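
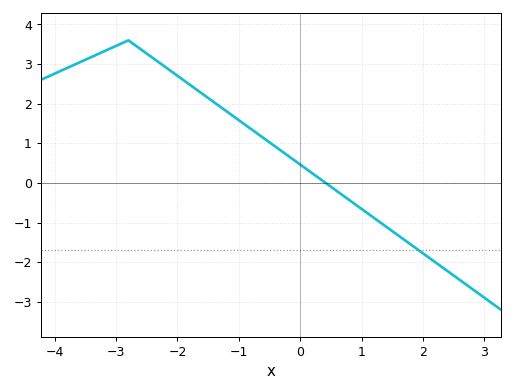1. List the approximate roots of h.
0.416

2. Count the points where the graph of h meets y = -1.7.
1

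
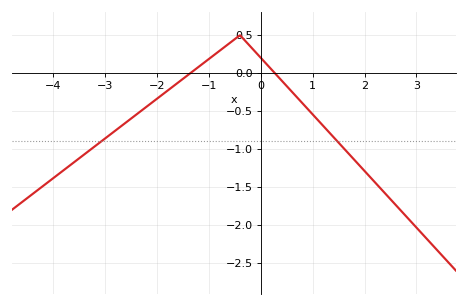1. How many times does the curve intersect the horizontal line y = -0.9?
2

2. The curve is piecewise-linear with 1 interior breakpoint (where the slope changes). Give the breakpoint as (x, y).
(-0.4, 0.5)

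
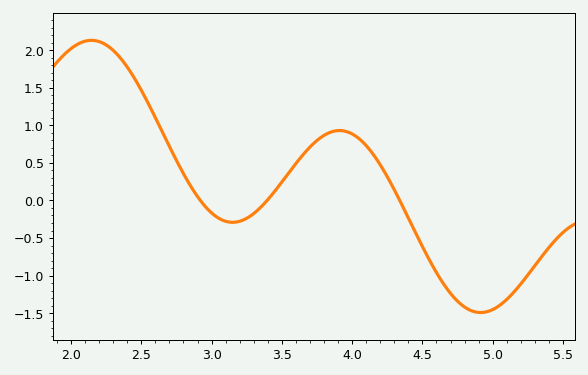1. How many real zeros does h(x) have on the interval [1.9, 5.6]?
3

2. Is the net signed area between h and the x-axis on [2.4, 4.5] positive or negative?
positive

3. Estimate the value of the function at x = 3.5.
0.246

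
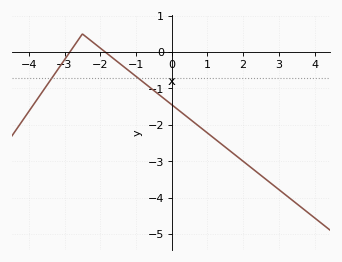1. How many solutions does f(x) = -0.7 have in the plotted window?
2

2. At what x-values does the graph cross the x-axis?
-2.8, -1.8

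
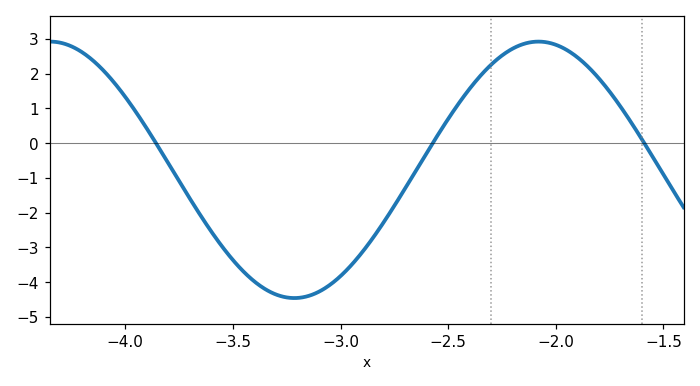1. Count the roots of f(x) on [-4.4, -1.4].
3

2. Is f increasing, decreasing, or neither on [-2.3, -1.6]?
neither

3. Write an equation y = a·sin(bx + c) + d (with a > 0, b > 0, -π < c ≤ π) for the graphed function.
y = 3.69sin(2.8x + 1) - 0.77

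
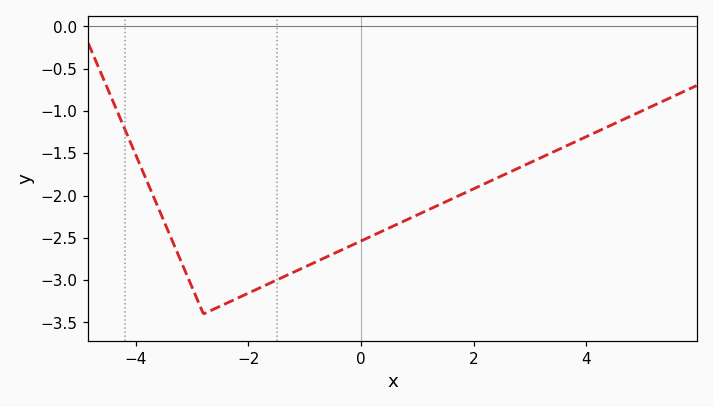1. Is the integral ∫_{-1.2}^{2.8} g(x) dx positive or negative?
negative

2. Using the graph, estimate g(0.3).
-2.45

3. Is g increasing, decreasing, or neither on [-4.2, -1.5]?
neither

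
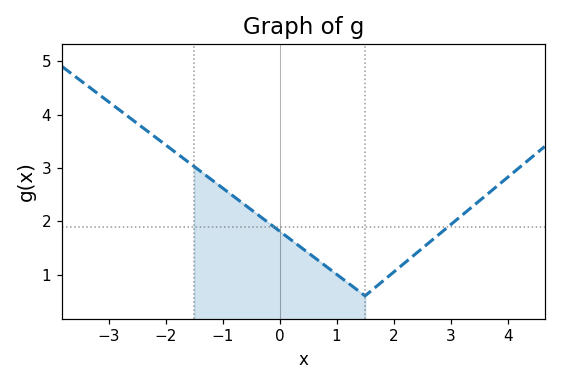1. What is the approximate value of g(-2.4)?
3.8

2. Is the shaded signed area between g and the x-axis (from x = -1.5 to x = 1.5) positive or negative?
positive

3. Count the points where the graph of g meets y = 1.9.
2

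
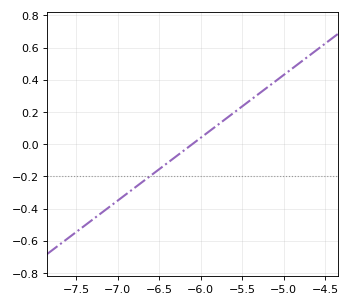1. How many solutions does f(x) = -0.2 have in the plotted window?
1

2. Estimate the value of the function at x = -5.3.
0.312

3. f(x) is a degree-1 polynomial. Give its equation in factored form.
y = 0.39(x + 6.1)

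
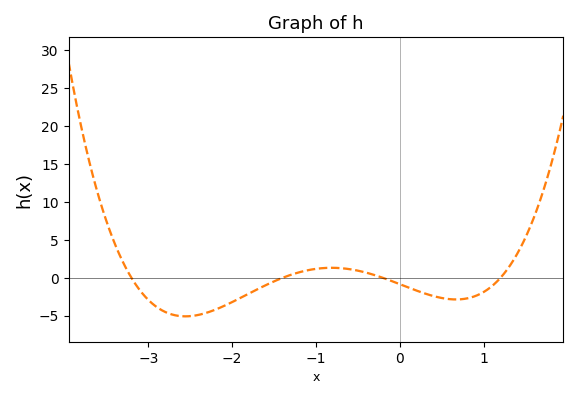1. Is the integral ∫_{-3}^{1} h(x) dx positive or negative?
negative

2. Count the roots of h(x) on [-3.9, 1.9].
4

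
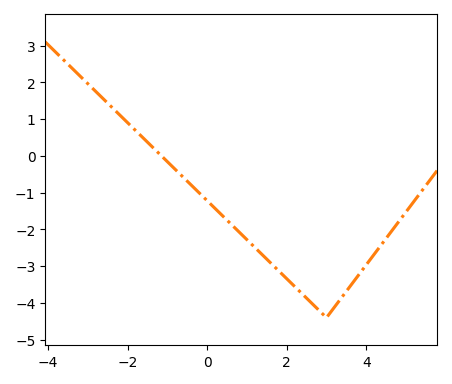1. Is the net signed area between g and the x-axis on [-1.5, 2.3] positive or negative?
negative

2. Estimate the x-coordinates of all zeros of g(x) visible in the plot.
-1.15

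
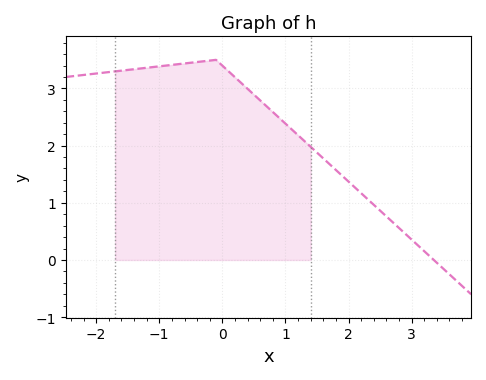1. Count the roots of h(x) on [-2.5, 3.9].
1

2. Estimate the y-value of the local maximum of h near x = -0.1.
3.5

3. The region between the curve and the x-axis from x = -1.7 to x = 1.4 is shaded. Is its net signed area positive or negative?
positive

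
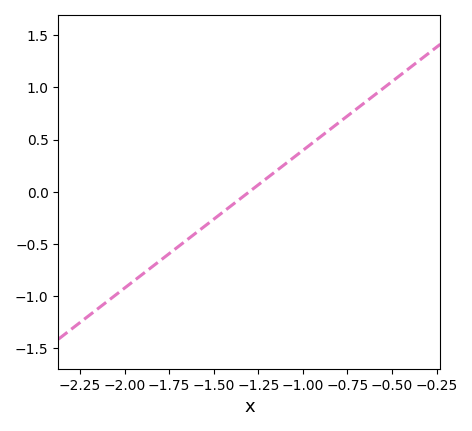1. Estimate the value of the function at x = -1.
0.4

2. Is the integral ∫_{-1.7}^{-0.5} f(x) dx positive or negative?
positive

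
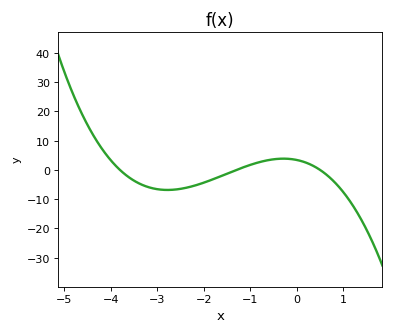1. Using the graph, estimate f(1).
-7.62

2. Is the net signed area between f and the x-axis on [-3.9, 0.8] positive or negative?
negative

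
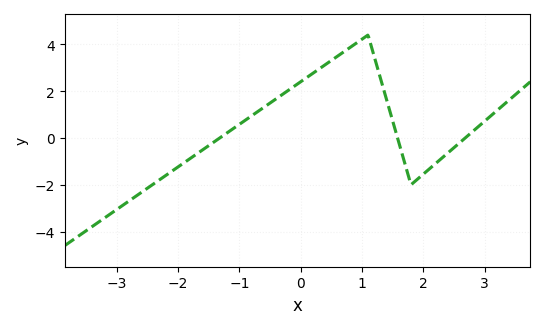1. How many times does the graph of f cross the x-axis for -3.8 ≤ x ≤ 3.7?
3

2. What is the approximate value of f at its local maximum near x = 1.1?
4.4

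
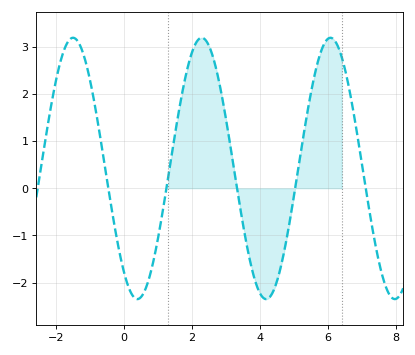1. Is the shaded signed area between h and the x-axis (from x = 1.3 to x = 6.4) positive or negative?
positive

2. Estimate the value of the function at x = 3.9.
-2.06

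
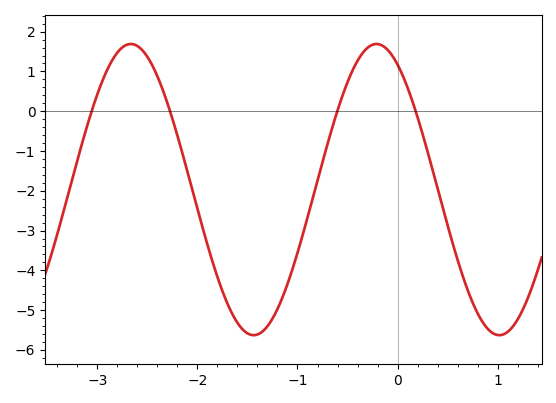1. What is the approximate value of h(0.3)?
-1.02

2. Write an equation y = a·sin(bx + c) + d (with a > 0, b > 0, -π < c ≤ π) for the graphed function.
y = 3.66sin(2.56x + 2.11) - 1.97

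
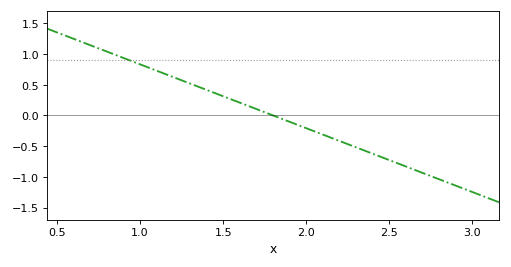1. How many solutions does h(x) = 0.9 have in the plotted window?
1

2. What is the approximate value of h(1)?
0.832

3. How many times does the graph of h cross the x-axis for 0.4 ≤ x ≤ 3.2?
1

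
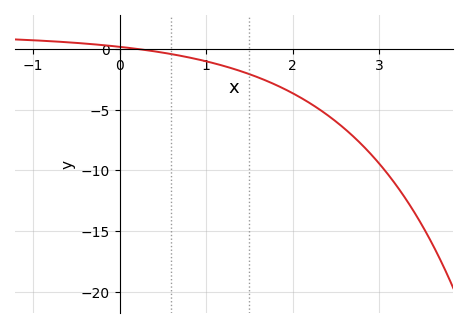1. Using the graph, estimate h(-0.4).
0.448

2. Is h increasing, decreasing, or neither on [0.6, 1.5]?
decreasing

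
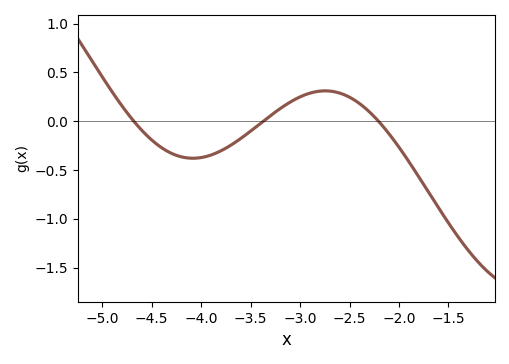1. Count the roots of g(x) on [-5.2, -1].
3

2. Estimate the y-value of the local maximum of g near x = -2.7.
0.311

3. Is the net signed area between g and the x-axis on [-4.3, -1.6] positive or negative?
negative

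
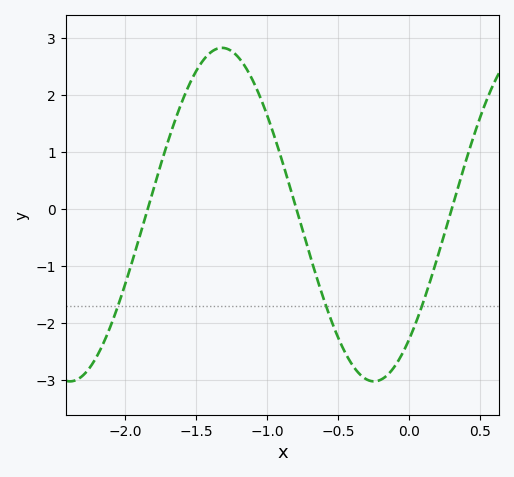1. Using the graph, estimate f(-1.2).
2.6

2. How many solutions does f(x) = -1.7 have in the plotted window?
3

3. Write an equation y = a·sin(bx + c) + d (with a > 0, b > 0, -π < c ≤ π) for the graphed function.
y = 2.92sin(2.9x - 0.84) - 0.1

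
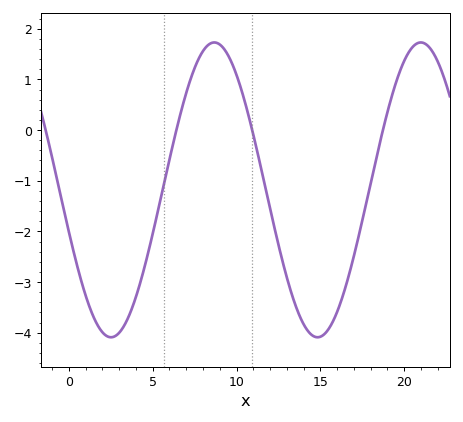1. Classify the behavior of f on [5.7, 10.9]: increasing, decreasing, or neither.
neither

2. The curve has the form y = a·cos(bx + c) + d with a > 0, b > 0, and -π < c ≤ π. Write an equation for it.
y = 2.91cos(0.51x + 1.9) - 1.18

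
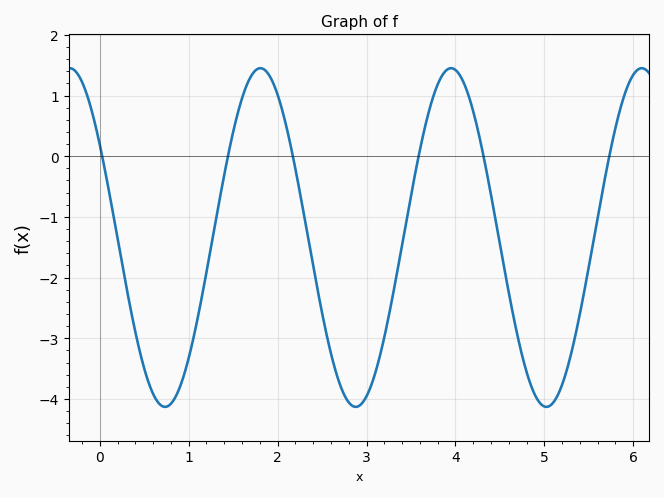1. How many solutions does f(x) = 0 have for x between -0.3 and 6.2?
6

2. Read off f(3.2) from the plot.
-3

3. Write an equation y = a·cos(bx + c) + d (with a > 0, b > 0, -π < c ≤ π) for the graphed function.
y = 2.79cos(2.9x + 0.99) - 1.34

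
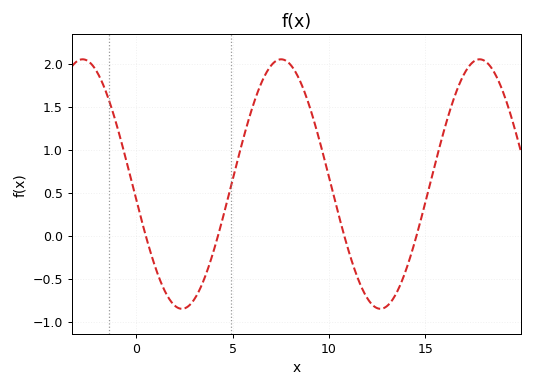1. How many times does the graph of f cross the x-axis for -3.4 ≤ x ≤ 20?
4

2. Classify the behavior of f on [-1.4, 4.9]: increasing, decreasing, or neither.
neither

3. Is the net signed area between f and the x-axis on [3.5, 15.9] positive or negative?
positive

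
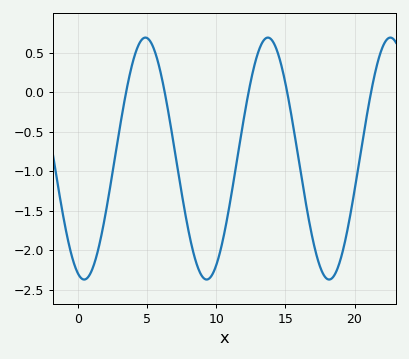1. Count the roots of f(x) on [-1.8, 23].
5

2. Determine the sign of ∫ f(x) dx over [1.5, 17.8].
negative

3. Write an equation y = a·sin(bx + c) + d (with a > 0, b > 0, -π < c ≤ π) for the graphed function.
y = 1.53sin(0.71x - 1.9) - 0.84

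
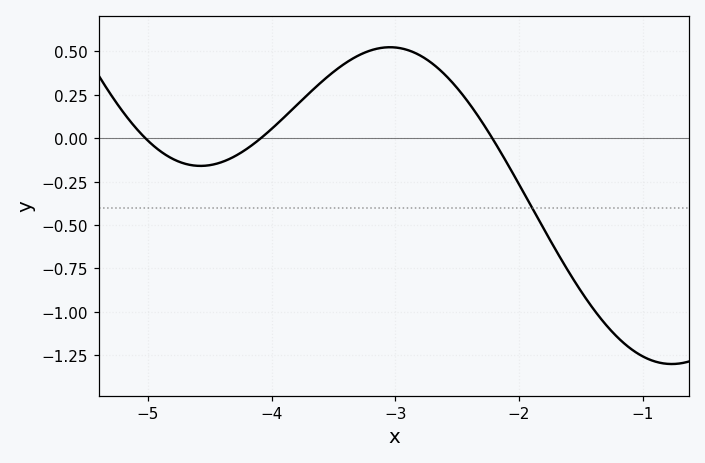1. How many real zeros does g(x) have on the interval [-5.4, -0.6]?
3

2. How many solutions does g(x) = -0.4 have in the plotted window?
1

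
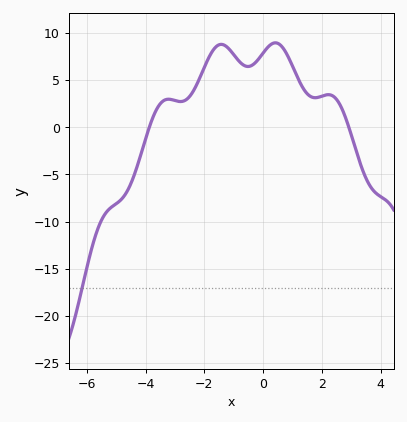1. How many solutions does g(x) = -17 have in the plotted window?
1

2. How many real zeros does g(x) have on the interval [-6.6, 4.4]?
2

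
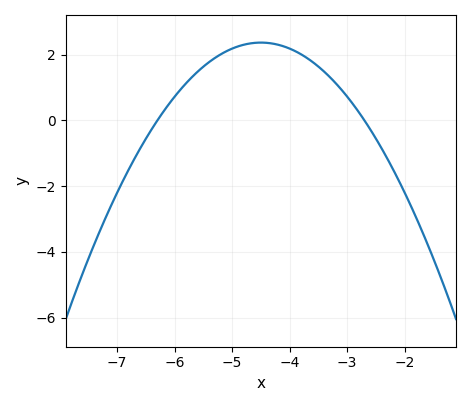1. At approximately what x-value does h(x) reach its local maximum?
-4.5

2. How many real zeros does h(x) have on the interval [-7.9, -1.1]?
2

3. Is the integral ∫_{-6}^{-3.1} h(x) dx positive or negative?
positive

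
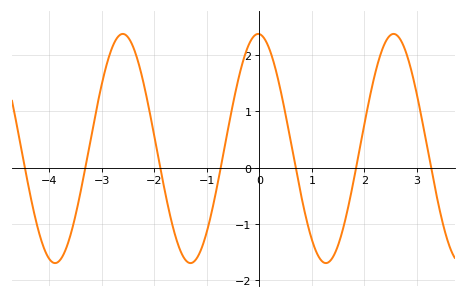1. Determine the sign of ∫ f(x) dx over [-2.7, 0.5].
positive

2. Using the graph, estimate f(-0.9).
-0.768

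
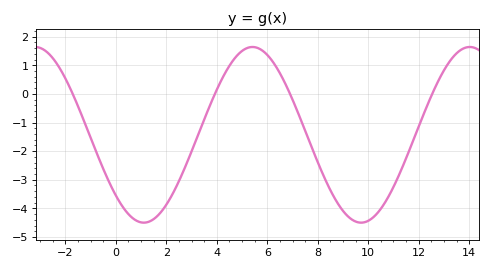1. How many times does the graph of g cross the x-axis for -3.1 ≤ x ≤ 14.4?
4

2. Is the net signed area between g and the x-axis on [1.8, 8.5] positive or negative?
negative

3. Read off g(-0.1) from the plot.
-3.4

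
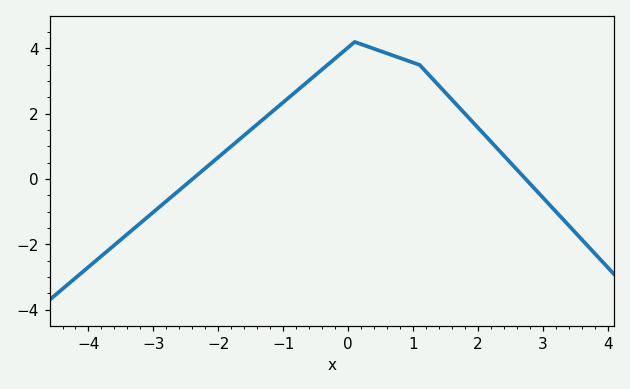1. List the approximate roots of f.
-2.4, 2.8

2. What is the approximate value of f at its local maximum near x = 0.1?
4.2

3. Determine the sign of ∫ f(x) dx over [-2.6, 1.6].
positive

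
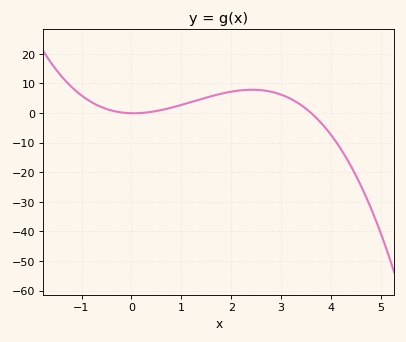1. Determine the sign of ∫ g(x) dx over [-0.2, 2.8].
positive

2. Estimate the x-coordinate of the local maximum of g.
2.4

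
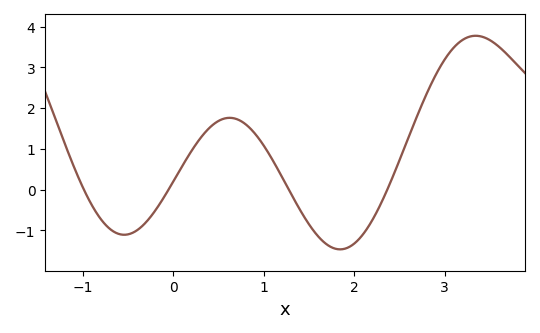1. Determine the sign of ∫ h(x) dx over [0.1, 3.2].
positive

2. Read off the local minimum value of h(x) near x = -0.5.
-1.11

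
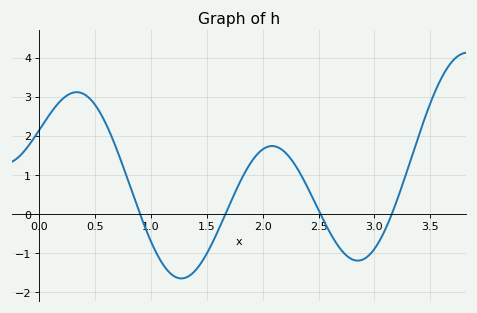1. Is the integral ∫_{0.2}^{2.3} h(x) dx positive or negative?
positive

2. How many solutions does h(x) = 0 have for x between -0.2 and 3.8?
4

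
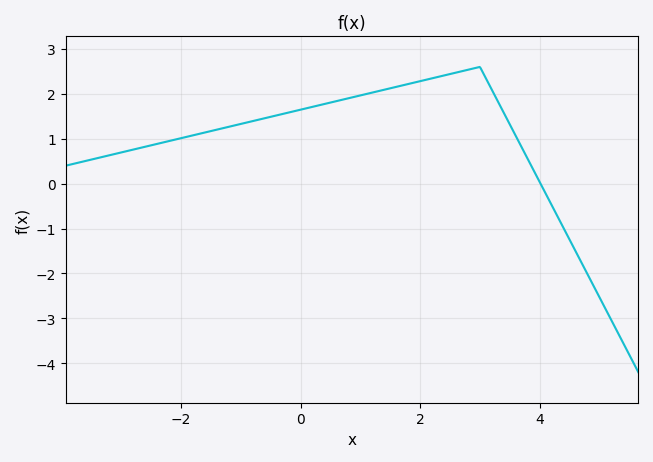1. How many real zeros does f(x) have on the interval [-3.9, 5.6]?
1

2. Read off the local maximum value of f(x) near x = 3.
2.6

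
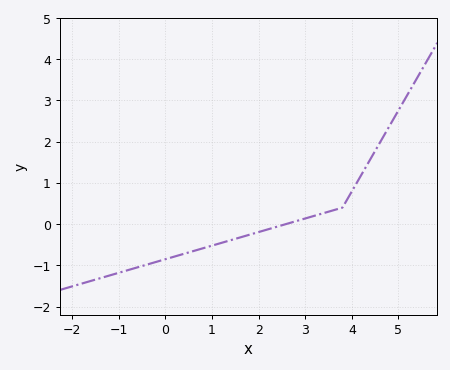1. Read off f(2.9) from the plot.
0.1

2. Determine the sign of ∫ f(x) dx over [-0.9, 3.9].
negative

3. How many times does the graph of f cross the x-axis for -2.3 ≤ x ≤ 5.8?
1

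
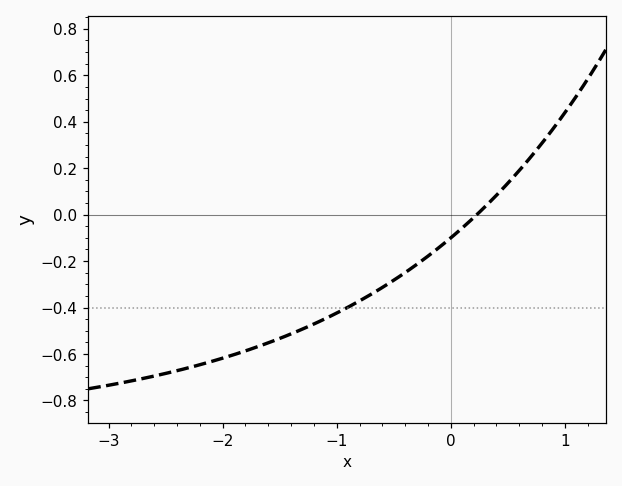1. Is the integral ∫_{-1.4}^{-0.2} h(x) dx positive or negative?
negative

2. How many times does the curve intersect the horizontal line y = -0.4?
1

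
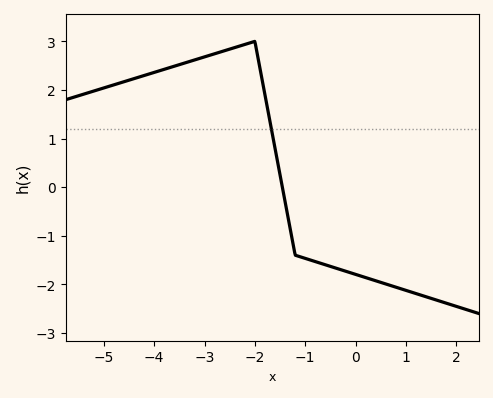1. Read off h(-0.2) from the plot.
-1.7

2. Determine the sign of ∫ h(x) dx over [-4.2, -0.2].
positive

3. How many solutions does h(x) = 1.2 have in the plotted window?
1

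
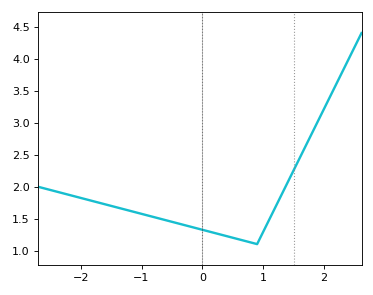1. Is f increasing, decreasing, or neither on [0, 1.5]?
neither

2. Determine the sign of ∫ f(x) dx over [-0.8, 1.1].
positive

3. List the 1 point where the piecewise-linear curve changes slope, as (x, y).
(0.9, 1.1)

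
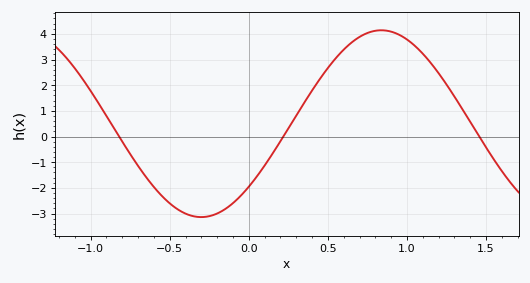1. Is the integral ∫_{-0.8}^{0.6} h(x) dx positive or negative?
negative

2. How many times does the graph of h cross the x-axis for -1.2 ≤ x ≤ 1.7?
3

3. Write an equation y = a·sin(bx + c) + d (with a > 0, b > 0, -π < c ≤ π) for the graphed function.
y = 3.64sin(2.8x - 0.74) + 0.5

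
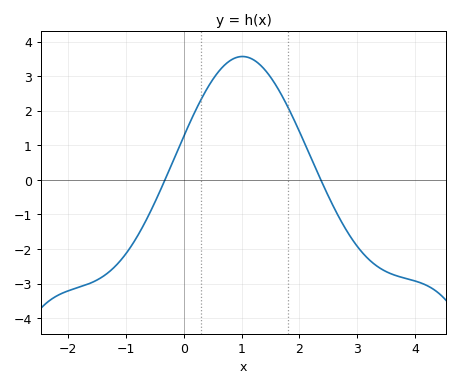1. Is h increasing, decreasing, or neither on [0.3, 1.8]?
neither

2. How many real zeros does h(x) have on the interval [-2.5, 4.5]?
2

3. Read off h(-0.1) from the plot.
0.867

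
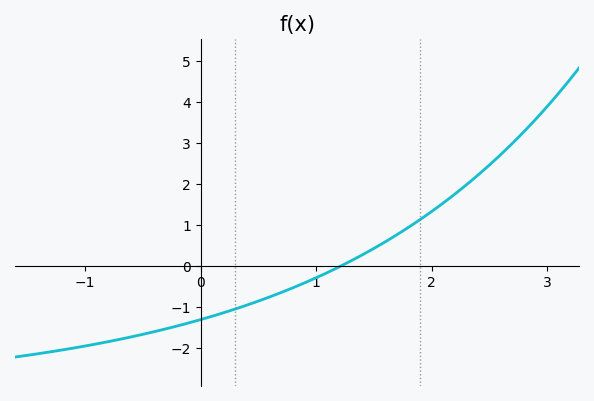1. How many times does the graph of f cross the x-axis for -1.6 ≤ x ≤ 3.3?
1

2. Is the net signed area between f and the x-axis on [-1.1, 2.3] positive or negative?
negative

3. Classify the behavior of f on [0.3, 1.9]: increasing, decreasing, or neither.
increasing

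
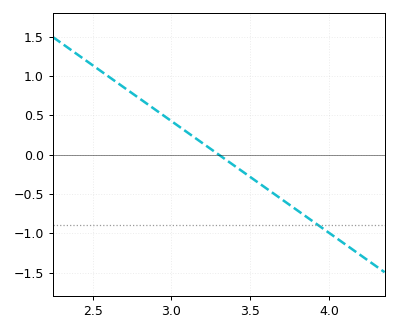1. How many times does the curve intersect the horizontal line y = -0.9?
1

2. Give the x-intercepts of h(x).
3.3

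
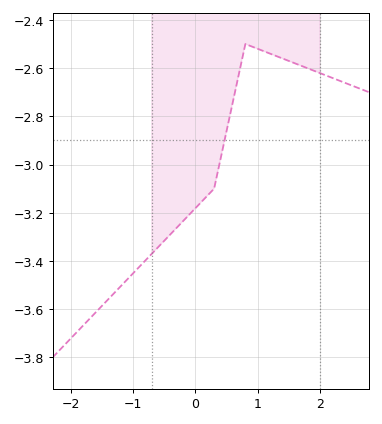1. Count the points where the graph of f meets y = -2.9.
1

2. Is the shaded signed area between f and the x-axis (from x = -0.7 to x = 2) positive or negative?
negative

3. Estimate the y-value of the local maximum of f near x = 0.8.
-2.5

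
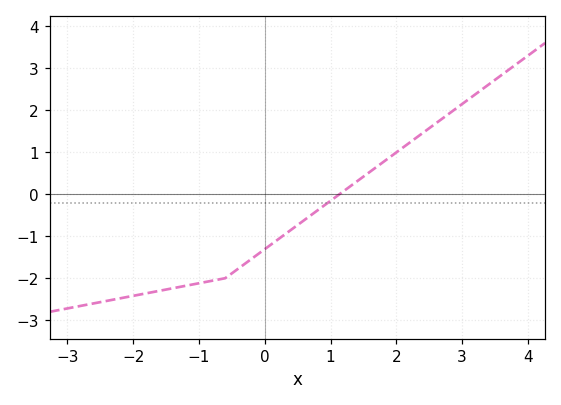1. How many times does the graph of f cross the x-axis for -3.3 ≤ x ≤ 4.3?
1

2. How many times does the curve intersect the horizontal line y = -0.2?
1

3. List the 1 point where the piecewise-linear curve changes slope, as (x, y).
(-0.6, -2)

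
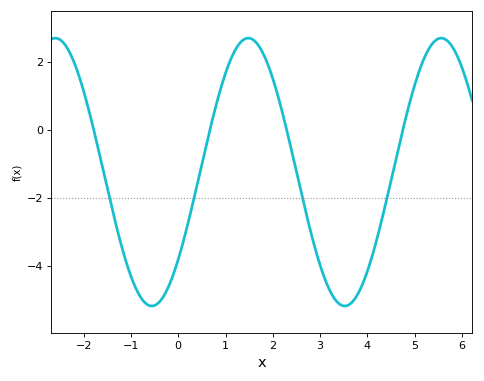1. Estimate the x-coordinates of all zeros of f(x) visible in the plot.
-1.79, 0.671, 2.29, 4.75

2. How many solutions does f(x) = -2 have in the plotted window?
4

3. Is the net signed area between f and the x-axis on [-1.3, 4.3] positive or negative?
negative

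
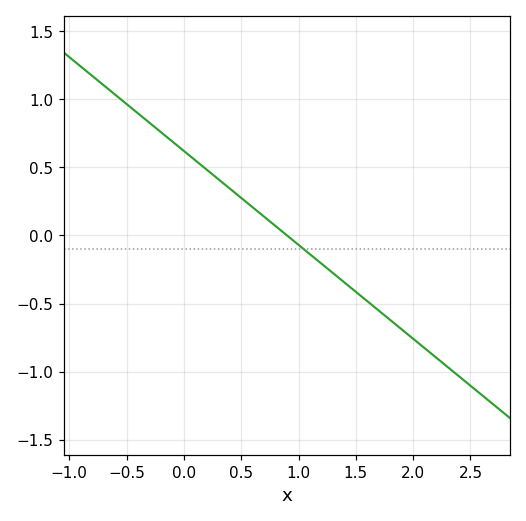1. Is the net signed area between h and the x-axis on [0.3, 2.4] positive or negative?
negative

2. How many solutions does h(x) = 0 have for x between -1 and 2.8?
1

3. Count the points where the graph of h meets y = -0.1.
1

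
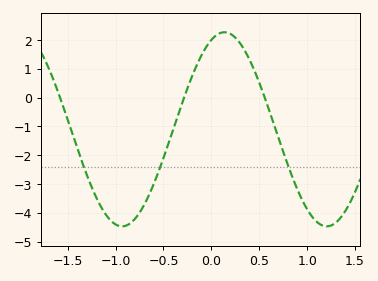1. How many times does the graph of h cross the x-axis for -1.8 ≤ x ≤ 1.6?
3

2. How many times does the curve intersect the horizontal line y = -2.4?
3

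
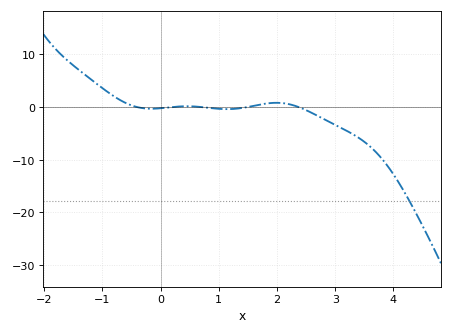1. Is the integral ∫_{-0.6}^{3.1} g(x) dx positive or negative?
negative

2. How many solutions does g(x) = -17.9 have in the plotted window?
1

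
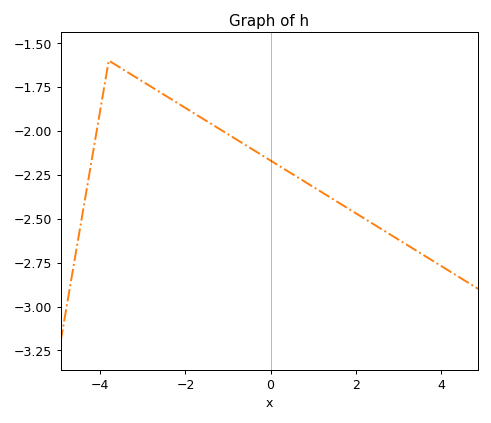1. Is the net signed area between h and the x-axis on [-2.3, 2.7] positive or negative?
negative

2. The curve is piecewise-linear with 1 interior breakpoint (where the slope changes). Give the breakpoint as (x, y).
(-3.8, -1.6)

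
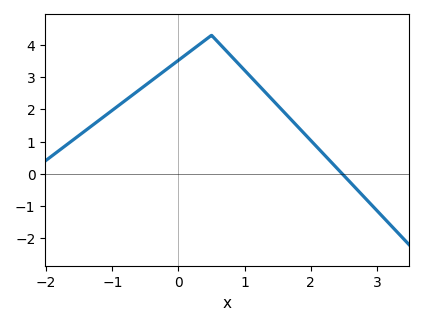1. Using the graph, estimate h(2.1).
0.8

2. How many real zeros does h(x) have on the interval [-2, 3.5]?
1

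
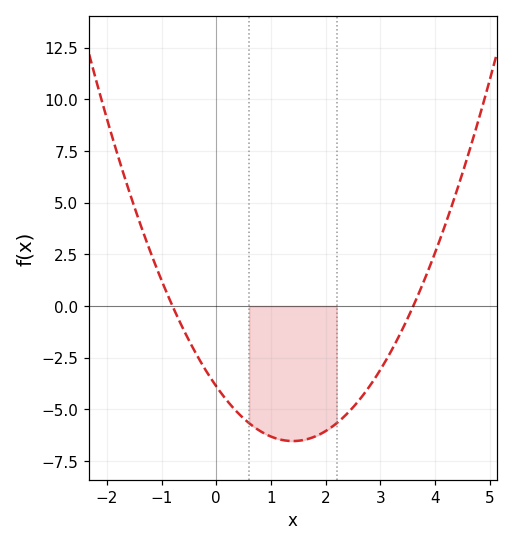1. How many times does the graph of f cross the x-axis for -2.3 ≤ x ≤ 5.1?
2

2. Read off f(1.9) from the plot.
-6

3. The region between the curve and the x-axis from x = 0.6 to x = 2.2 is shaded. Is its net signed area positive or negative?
negative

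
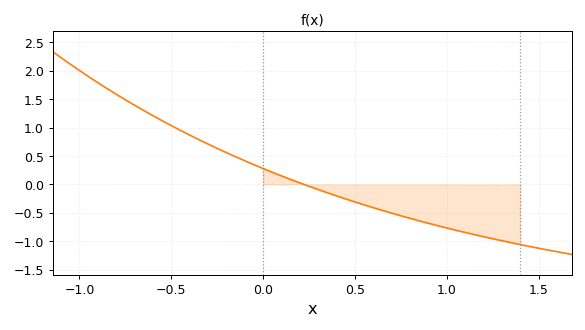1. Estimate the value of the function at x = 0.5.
-0.3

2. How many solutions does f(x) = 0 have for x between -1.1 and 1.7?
1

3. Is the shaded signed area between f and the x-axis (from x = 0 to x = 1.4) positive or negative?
negative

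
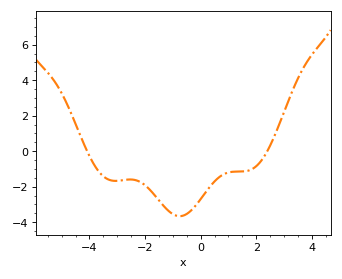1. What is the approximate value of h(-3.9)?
-0.574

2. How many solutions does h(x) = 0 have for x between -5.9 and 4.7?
2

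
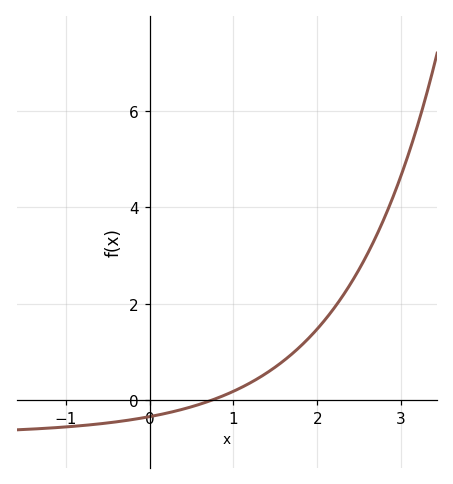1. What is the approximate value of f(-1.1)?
-0.566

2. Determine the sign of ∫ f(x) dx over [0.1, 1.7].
positive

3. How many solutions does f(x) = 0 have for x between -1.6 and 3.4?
1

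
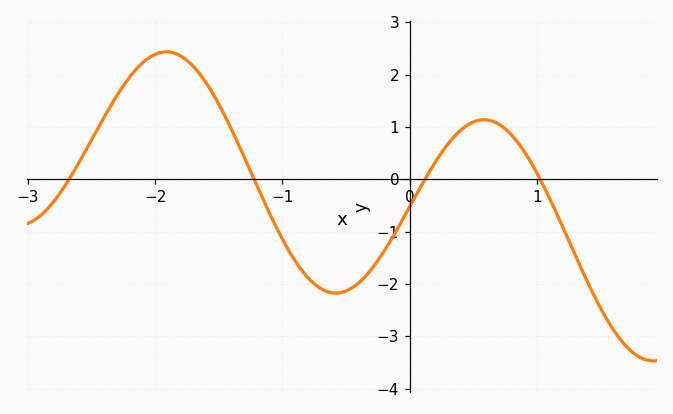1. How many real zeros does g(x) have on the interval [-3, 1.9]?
4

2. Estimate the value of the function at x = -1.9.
2.4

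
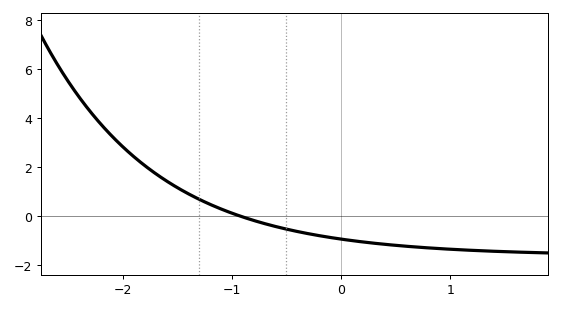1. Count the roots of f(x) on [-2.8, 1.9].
1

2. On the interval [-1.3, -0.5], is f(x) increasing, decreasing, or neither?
decreasing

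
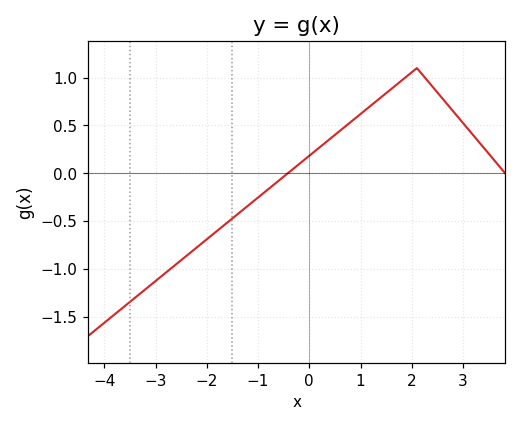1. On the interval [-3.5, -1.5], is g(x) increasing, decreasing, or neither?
increasing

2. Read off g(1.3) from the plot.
0.751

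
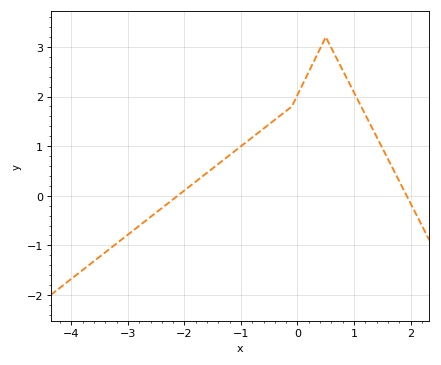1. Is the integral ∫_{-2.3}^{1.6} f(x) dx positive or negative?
positive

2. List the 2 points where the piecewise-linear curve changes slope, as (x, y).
(-0.1, 1.8); (0.5, 3.2)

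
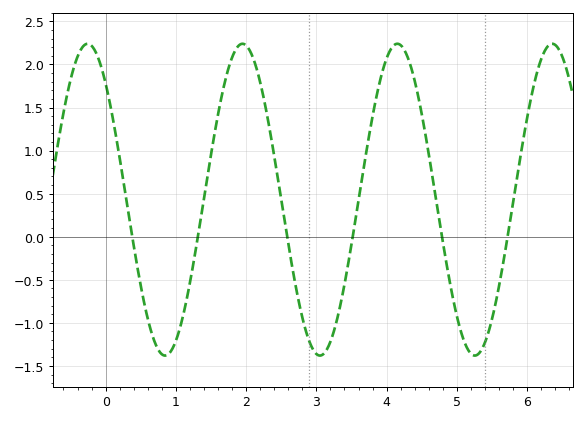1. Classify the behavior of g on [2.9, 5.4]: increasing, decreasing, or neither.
neither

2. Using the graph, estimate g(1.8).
2.1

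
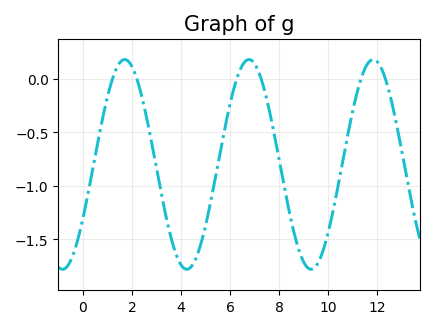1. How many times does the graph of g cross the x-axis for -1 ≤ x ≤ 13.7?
6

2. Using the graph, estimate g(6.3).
0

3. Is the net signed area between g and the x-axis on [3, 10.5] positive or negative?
negative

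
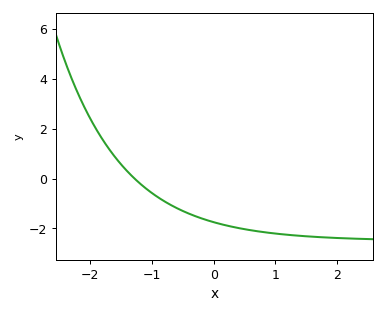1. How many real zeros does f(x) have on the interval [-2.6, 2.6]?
1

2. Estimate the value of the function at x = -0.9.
-0.752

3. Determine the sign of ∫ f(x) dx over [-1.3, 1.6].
negative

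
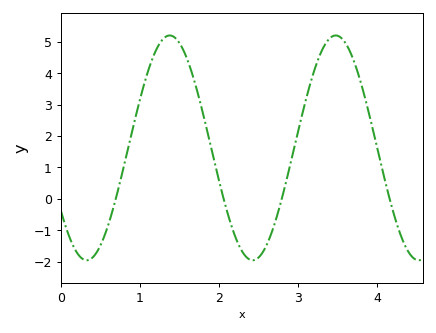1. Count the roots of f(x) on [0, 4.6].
4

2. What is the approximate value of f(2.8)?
0.1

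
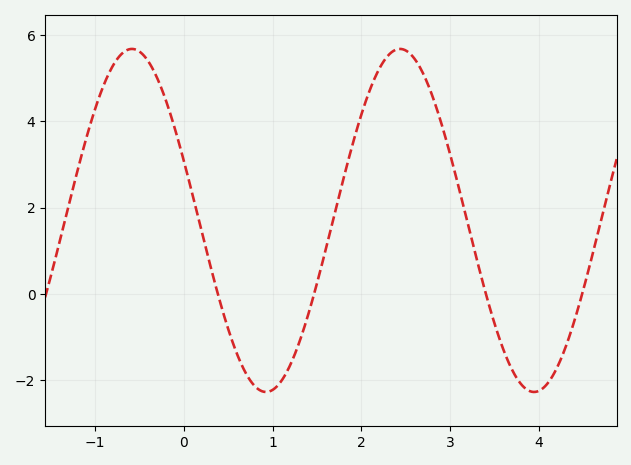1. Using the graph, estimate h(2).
4.2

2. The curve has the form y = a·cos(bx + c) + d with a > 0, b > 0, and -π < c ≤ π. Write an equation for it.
y = 3.98cos(2.1x + 1.2) + 1.7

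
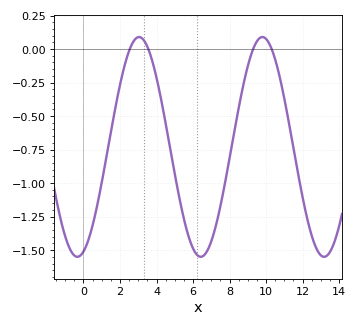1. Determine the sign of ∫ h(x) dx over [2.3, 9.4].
negative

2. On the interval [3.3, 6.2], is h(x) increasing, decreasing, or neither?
decreasing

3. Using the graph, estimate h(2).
-0.26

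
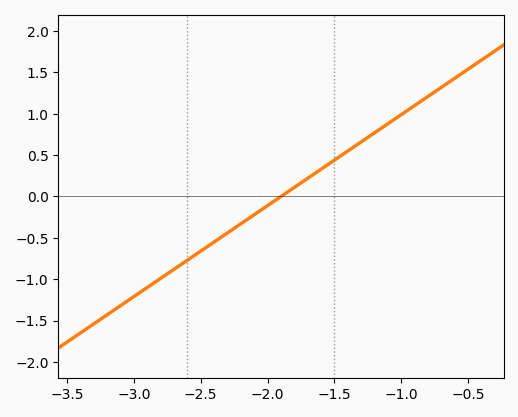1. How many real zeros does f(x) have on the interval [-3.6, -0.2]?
1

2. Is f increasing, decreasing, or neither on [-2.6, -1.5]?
increasing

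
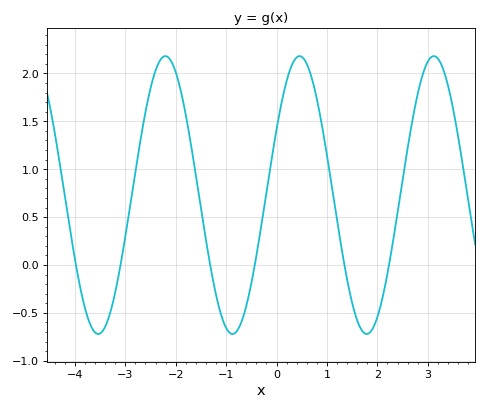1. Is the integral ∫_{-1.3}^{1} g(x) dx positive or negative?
positive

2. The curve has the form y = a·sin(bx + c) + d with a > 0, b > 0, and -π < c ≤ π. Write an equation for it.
y = 1.45sin(2.4x + 0.49) + 0.73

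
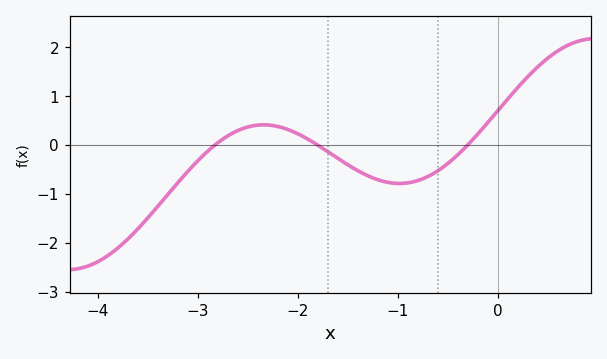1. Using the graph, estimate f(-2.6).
0.291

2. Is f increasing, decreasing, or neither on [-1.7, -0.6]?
neither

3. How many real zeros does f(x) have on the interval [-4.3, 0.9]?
3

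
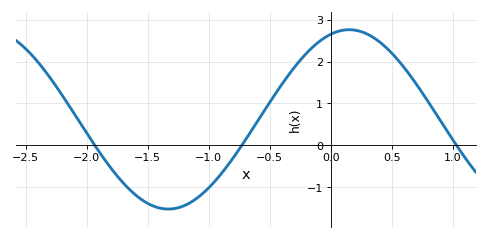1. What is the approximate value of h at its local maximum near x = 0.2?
2.76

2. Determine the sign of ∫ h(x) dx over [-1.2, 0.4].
positive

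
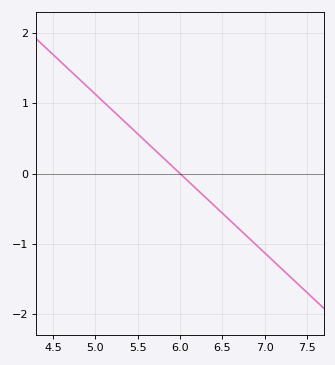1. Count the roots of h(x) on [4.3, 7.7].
1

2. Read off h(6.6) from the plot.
-0.678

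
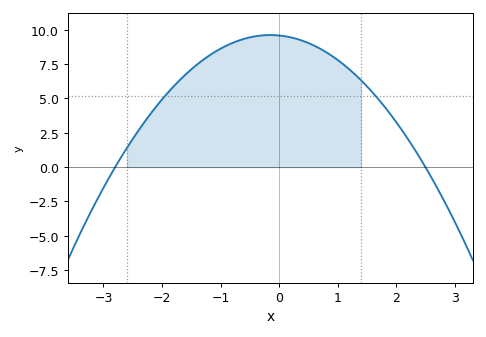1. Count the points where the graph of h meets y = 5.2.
2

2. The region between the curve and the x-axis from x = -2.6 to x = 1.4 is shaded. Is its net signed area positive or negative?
positive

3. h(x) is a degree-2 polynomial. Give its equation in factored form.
y = -1.37(x + 2.8)(x - 2.5)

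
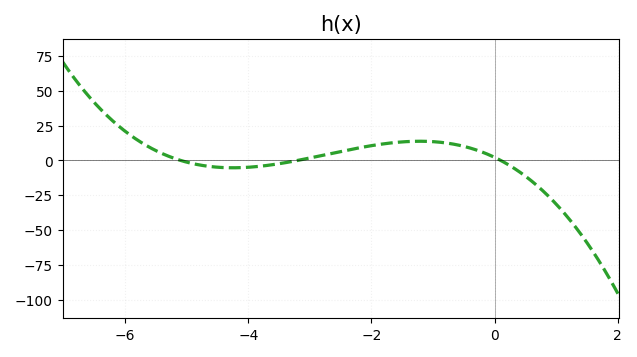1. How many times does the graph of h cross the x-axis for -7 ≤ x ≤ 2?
3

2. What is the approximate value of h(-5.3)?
4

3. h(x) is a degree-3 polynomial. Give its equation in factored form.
y = -1.36(x + 5.1)(x + 3.2)(x - 0.1)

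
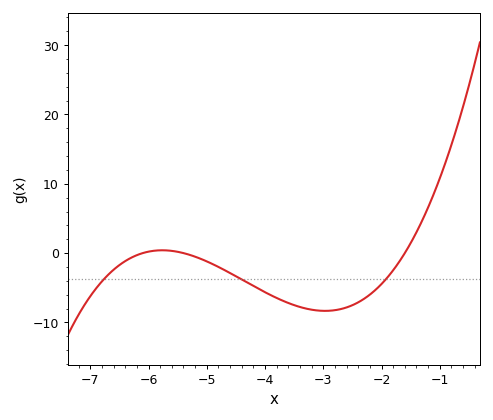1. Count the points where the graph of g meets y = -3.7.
3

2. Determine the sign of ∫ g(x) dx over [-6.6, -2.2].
negative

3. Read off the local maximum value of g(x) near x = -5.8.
0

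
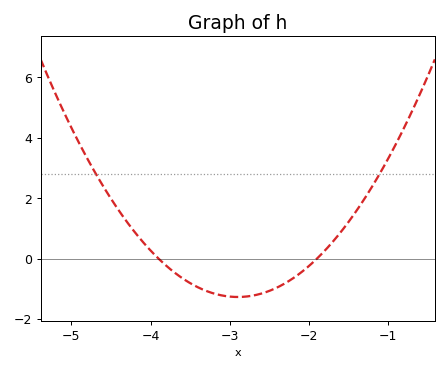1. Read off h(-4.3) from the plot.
1.22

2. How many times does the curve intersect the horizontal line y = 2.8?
2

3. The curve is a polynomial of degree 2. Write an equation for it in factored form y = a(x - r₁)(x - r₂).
y = 1.27(x + 3.9)(x + 1.9)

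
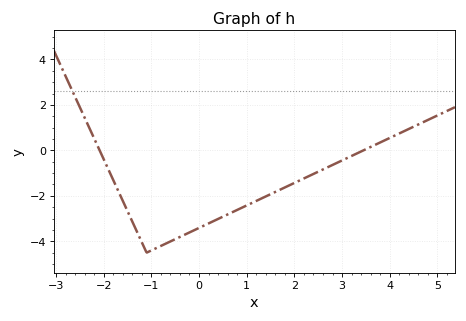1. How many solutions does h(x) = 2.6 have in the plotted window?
1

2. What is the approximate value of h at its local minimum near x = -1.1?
-4.5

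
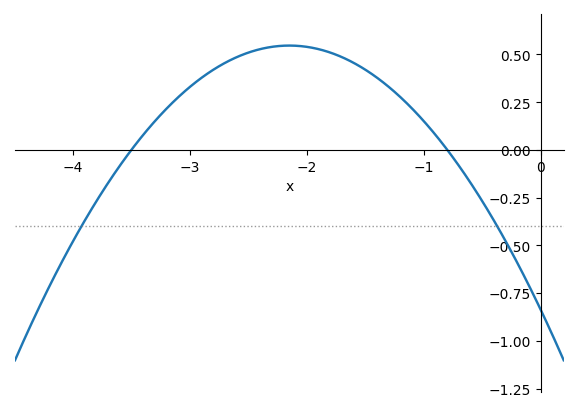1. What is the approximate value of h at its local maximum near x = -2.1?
0.547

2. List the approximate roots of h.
-3.5, -0.8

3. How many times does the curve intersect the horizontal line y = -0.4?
2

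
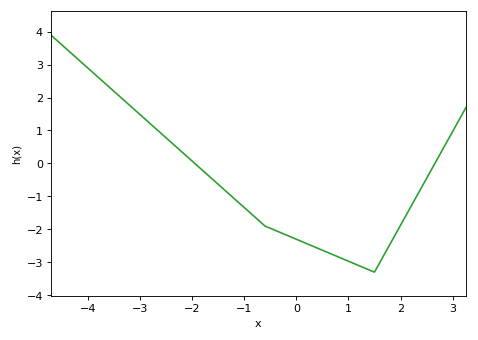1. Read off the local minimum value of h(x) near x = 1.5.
-3.3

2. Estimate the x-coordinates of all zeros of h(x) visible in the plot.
-2, 2.6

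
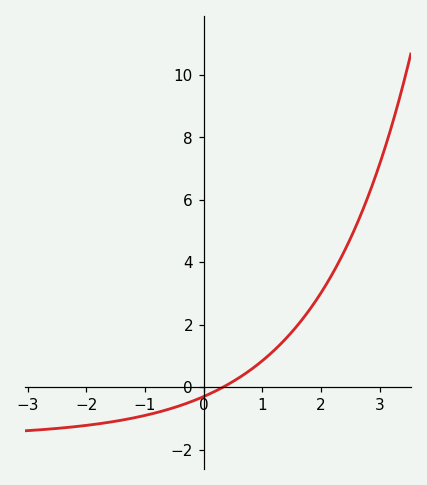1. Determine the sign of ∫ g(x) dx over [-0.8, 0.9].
negative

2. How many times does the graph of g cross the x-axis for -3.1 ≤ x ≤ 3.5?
1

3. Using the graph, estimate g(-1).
-0.905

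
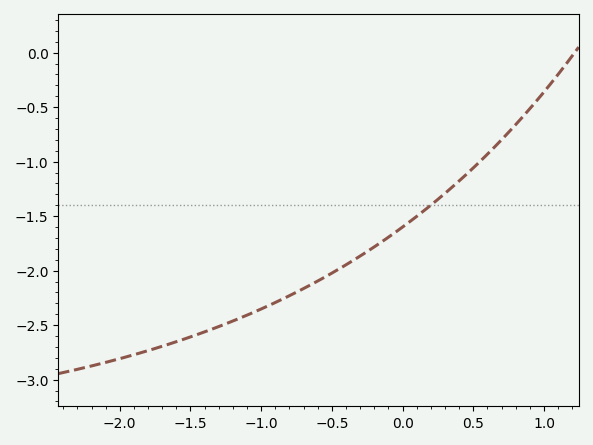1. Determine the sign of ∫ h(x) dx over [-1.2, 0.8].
negative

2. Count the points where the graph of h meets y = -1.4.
1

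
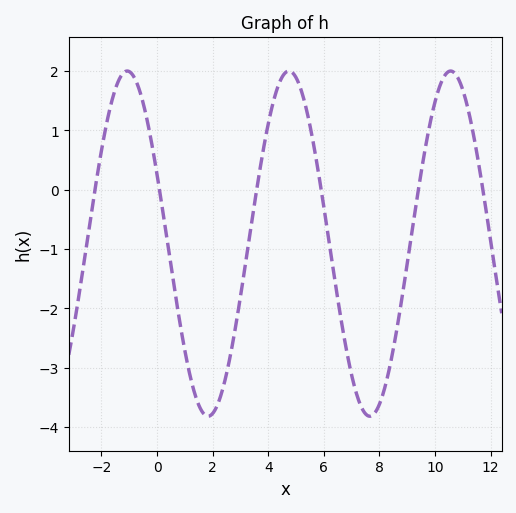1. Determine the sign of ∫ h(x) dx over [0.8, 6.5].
negative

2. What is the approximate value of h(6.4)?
-1.5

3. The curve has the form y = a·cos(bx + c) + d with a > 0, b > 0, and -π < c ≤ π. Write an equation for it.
y = 2.91cos(1.1x + 1.2) - 0.91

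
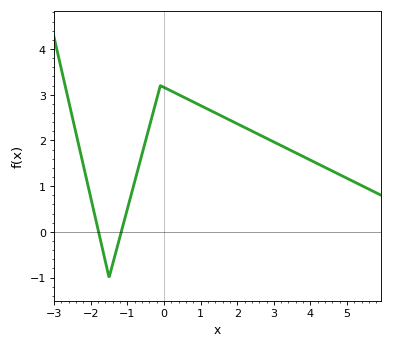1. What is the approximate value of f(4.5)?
1.4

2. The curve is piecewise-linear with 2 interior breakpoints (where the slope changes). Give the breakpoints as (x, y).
(-1.5, -1); (-0.1, 3.2)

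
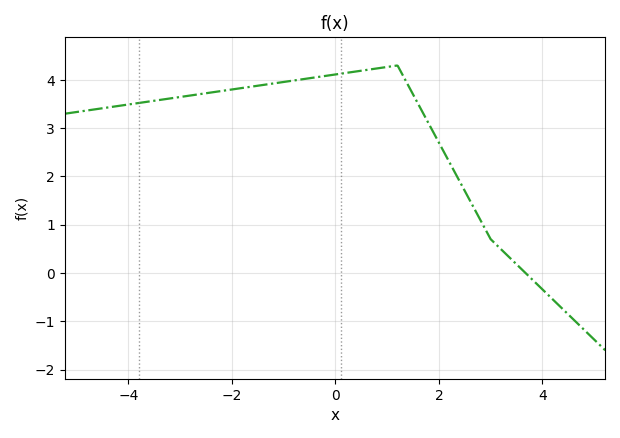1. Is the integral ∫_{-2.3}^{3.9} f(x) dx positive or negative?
positive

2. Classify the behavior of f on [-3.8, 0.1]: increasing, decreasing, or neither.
increasing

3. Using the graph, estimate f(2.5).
1.7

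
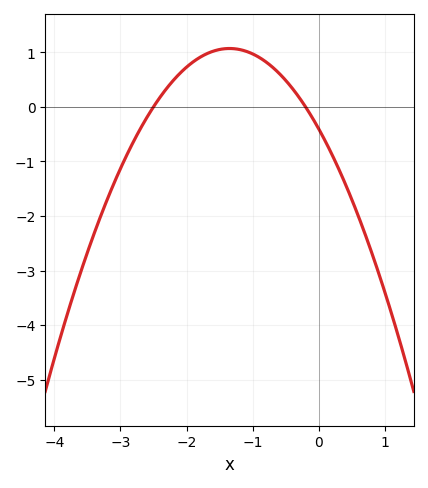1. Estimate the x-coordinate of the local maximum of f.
-1.3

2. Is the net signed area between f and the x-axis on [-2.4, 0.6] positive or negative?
positive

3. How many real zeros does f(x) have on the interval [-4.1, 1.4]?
2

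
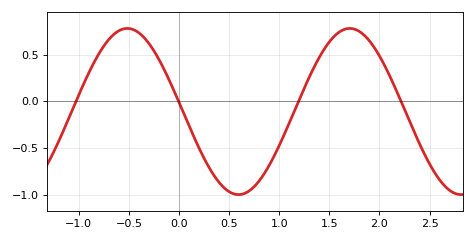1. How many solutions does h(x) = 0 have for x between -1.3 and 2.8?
4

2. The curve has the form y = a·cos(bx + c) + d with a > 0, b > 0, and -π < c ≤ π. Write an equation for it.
y = 0.89cos(2.8x + 1.5) - 0.11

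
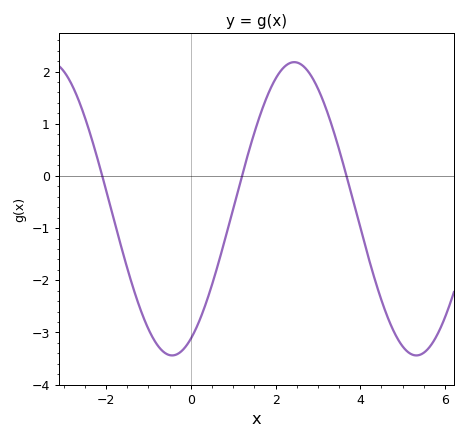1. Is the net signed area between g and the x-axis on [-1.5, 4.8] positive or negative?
negative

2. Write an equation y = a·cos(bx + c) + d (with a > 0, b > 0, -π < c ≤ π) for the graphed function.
y = 2.81cos(1.09x - 2.66) - 0.63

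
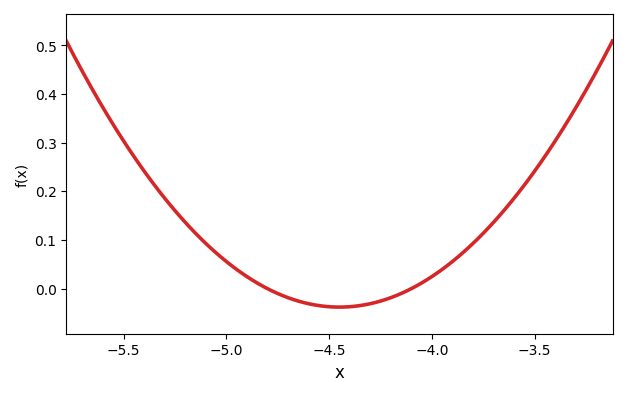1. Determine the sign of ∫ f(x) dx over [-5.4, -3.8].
positive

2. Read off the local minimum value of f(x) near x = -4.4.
-0.04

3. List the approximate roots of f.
-4.8, -4.1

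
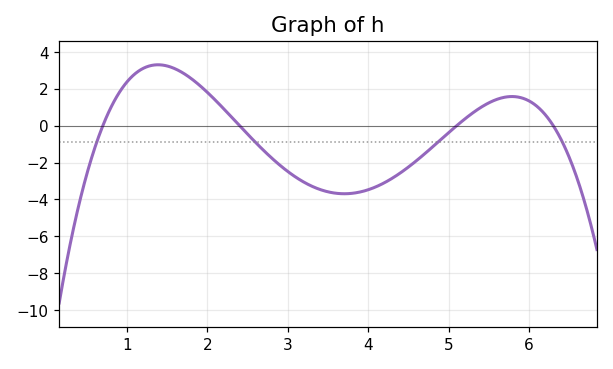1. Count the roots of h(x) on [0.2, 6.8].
4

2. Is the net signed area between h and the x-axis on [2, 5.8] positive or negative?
negative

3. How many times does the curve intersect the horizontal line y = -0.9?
4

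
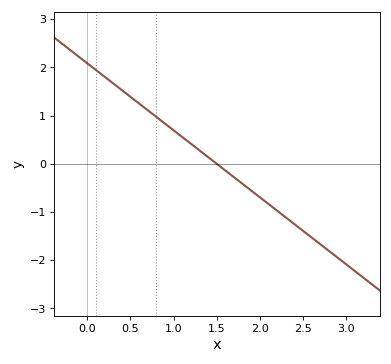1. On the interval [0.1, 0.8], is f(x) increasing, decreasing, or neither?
decreasing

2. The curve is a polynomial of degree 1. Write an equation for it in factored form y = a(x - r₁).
y = -1.39(x - 1.5)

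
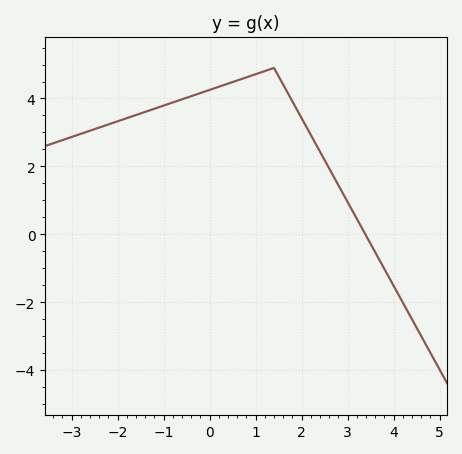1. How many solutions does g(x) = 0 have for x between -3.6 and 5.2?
1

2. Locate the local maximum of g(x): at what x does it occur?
1.4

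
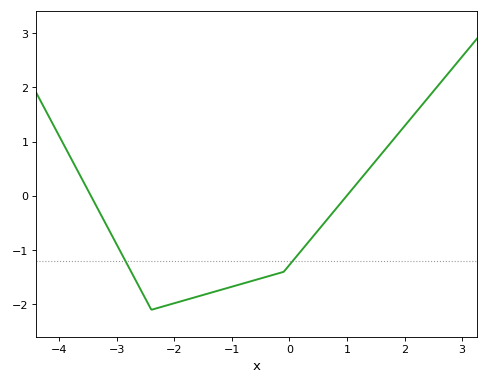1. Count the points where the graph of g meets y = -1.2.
2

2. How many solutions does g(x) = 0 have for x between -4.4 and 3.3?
2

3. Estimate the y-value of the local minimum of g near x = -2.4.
-2.1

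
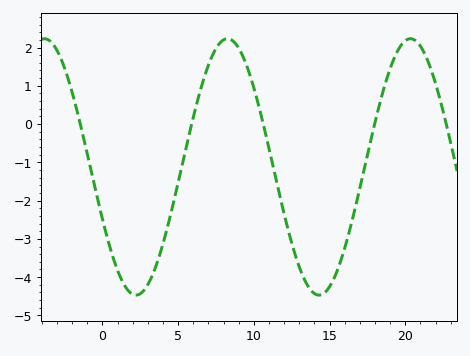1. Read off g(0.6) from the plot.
-3.36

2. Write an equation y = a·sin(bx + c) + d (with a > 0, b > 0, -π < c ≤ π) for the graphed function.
y = 3.35sin(0.52x - 2.72) - 1.12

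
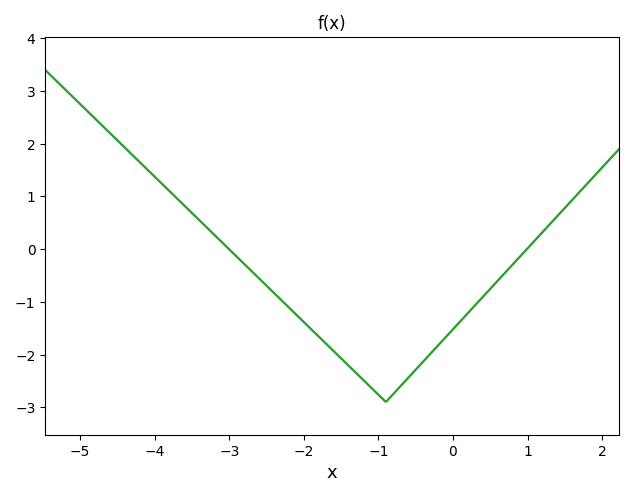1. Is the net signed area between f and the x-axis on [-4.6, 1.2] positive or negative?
negative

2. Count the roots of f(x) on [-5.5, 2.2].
2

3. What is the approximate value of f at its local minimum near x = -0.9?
-2.9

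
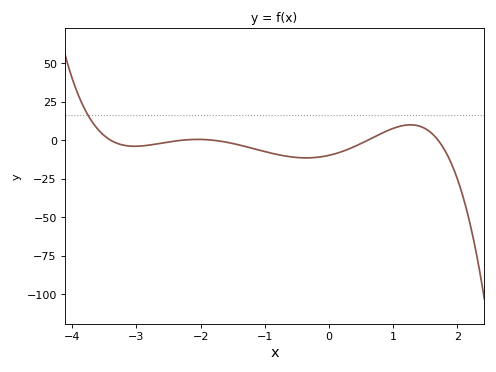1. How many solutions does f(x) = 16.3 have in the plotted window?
1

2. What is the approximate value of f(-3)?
-3.87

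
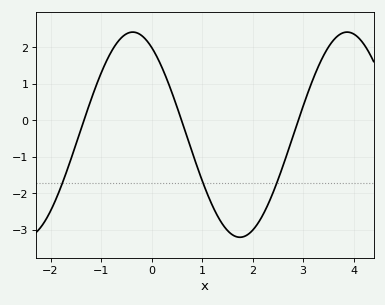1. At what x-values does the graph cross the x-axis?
-1.34, 0.595, 2.91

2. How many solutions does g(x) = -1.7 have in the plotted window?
3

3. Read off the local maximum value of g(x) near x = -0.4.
2.42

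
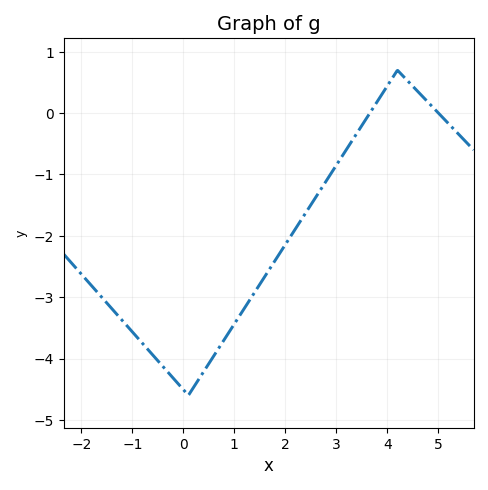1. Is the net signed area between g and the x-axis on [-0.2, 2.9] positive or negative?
negative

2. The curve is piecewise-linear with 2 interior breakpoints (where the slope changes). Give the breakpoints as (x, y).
(0.1, -4.6); (4.2, 0.7)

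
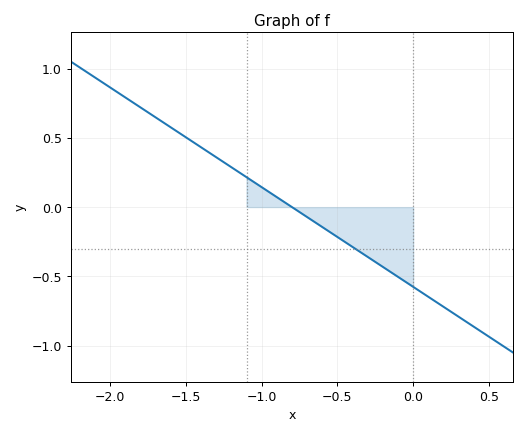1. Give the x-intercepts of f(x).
-0.8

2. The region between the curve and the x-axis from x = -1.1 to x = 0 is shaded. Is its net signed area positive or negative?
negative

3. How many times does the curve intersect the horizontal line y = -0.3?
1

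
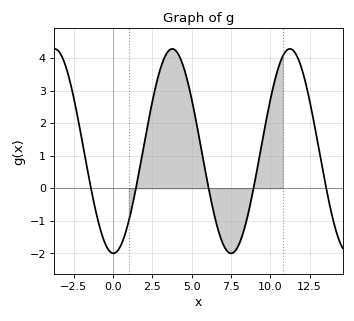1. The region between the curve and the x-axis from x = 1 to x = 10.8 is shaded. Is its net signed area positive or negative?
positive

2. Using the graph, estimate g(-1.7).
0.753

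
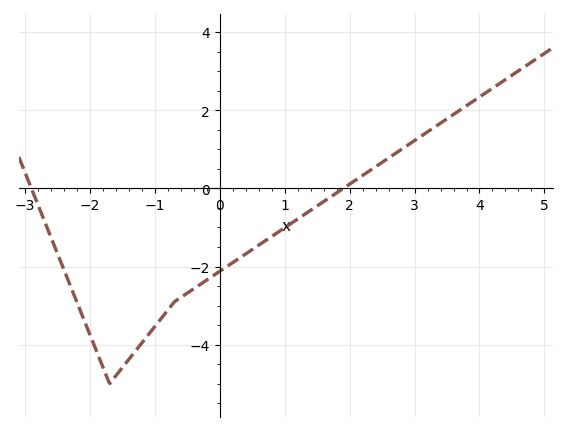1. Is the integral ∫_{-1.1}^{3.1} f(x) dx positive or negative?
negative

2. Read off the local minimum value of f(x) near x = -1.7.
-5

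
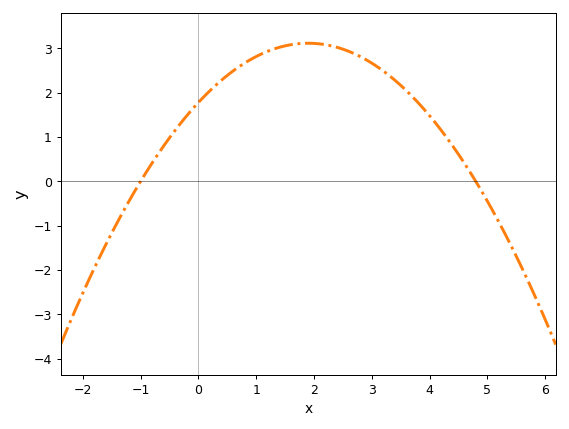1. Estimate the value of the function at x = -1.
0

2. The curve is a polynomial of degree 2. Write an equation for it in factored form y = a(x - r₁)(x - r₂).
y = -0.37(x + 1)(x - 4.8)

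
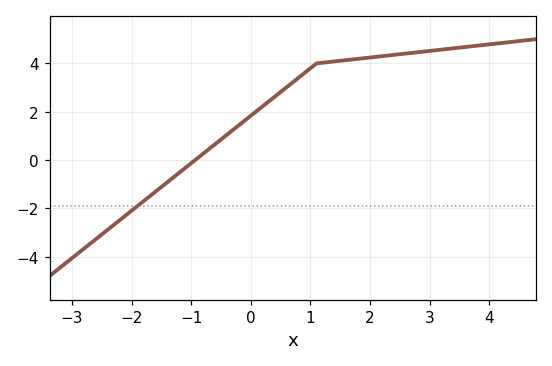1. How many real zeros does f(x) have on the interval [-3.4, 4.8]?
1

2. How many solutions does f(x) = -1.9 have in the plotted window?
1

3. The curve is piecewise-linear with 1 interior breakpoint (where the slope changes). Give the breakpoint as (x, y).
(1.1, 4)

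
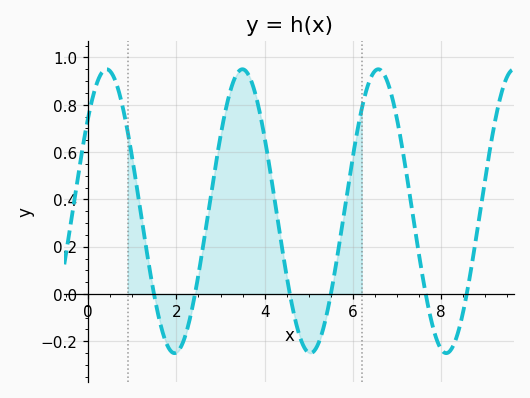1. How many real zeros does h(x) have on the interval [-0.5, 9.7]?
6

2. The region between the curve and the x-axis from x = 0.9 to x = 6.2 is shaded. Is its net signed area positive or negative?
positive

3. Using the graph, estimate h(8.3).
-0.209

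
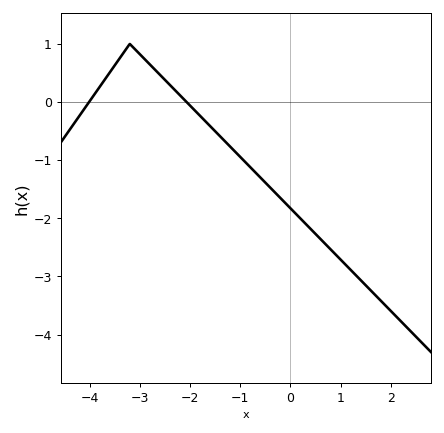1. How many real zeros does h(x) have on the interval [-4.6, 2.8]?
2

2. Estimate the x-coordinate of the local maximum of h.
-3.2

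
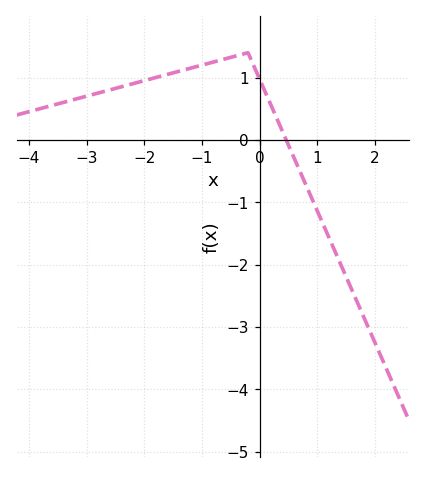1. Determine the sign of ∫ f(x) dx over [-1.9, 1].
positive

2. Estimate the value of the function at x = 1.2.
-1.56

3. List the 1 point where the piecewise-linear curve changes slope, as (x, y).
(-0.2, 1.4)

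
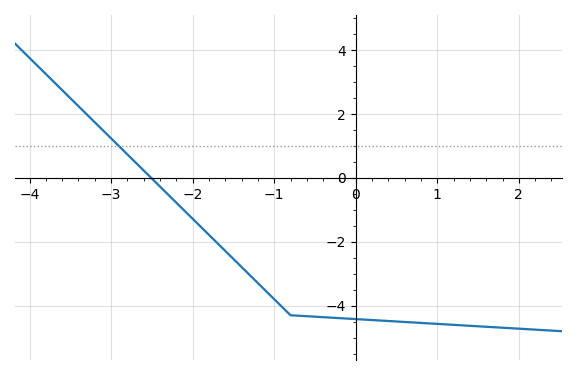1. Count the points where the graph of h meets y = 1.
1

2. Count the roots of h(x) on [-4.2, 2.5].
1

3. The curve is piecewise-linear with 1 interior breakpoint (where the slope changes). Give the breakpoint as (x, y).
(-0.8, -4.3)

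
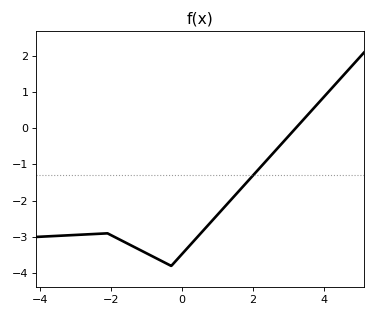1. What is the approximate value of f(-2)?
-2.95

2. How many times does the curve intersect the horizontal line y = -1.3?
1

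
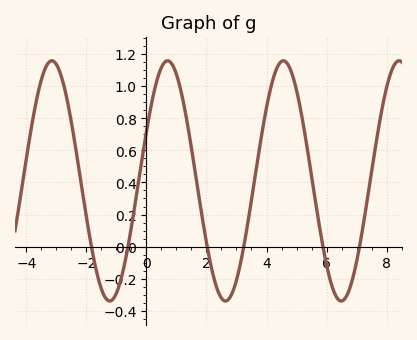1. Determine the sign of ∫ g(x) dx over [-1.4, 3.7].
positive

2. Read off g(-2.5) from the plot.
0.78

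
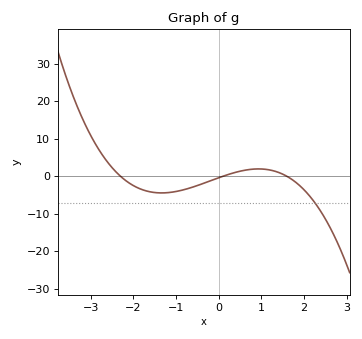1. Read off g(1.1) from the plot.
1.85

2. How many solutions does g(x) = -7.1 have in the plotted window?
1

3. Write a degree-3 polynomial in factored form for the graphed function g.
y = -1.09(x + 2.3)(x - 0.1)(x - 1.6)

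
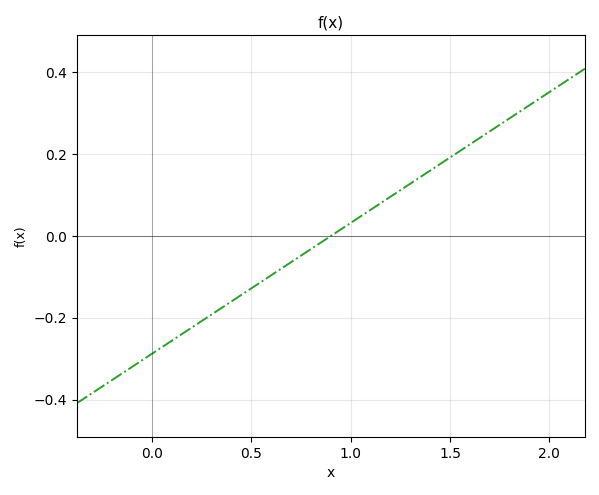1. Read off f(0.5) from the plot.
-0.12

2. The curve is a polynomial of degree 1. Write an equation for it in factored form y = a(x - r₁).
y = 0.32(x - 0.9)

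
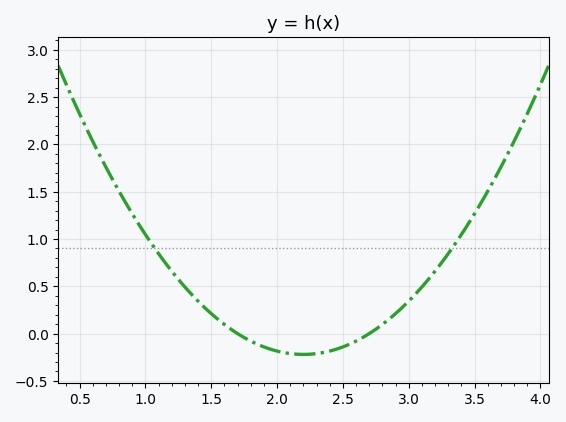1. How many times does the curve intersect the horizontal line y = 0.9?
2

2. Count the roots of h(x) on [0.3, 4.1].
2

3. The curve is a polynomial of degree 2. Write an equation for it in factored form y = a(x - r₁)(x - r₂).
y = 0.88(x - 1.7)(x - 2.7)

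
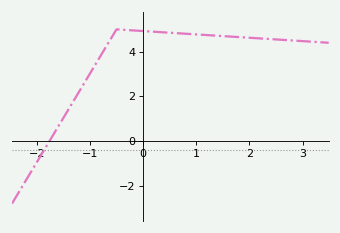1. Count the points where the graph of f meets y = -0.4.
1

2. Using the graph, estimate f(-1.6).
0.6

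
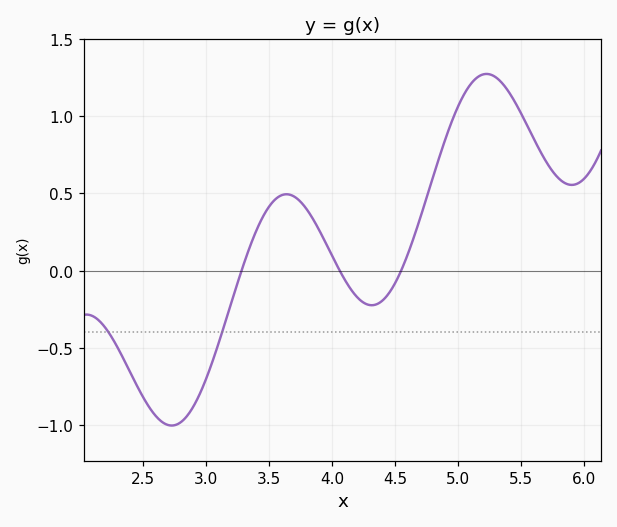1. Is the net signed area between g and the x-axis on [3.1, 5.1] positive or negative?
positive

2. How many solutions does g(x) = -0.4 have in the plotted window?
2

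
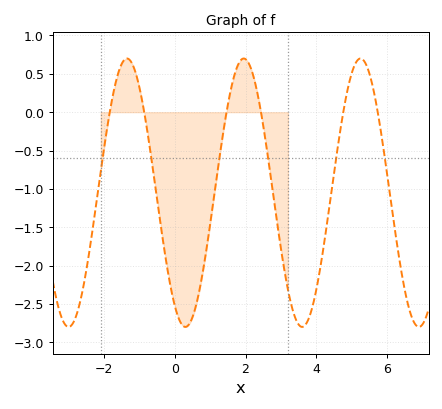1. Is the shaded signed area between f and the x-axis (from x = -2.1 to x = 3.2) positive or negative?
negative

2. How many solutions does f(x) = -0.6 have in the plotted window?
6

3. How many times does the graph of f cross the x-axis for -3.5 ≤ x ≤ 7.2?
6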